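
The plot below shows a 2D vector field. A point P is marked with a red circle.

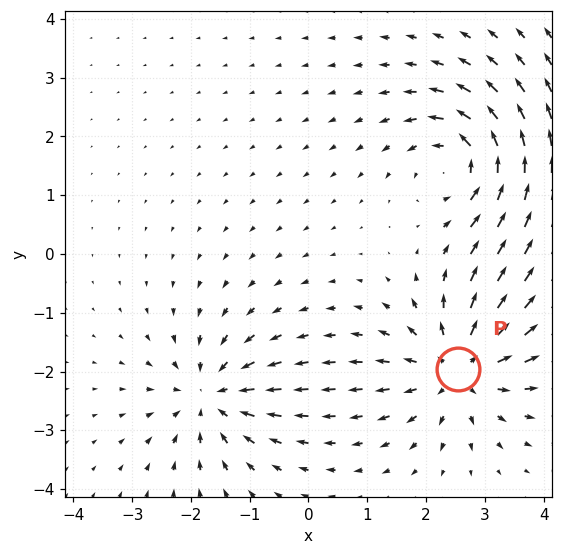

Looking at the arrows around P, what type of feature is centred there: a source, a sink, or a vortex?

At P (2.6, -1.9) the arrows spread outward. Divergence about +6, curl ≈0 — positive divergence with near-zero curl is a source.

source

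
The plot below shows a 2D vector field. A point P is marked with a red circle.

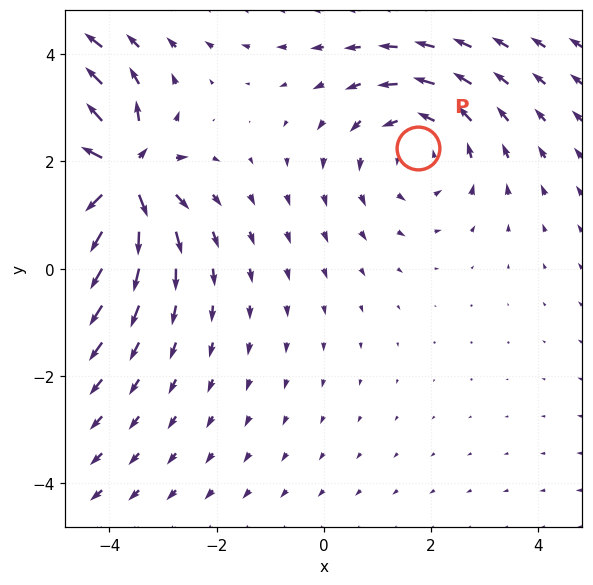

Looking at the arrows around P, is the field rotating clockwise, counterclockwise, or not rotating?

counterclockwise

Near P at (1.8, 2.3) the arrows circulate counterclockwise. The curl (z-component) there is about +2; positive curl means counterclockwise rotation.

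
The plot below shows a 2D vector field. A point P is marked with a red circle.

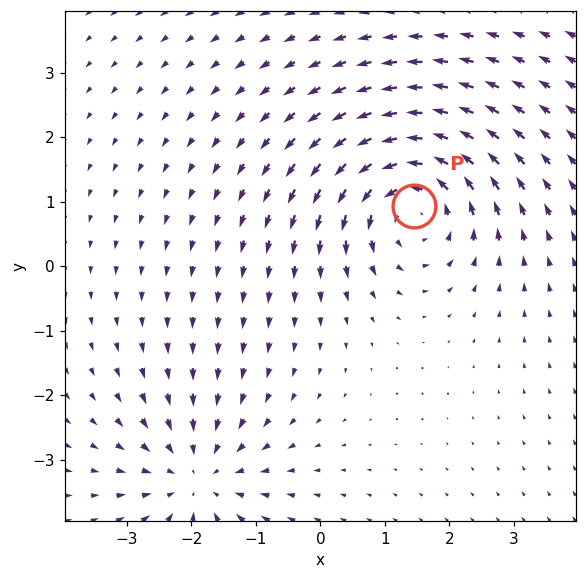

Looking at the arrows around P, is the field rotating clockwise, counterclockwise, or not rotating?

counterclockwise

Near P at (1.4, 0.9) the arrows circulate counterclockwise. The curl (z-component) there is about +5; positive curl means counterclockwise rotation.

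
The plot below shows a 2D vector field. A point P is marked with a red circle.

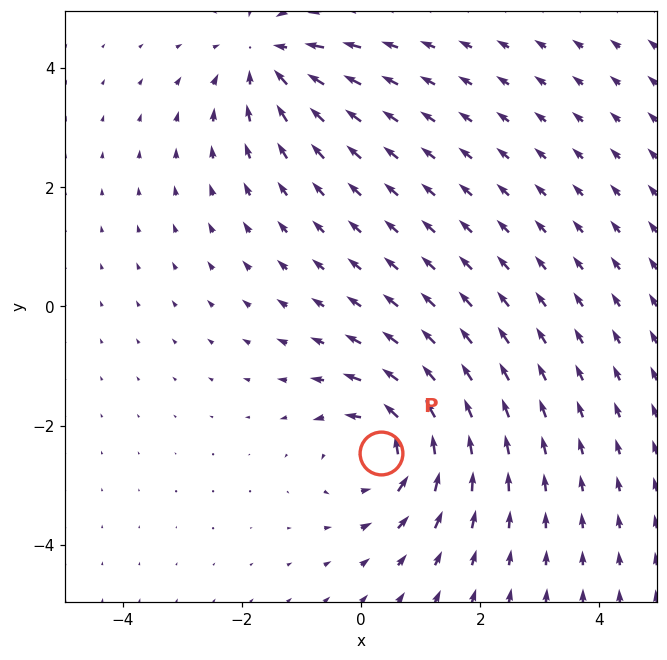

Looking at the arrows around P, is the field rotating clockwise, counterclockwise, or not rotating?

counterclockwise

Near P at (0.3, -2.5) the arrows circulate counterclockwise. The curl (z-component) there is about +5; positive curl means counterclockwise rotation.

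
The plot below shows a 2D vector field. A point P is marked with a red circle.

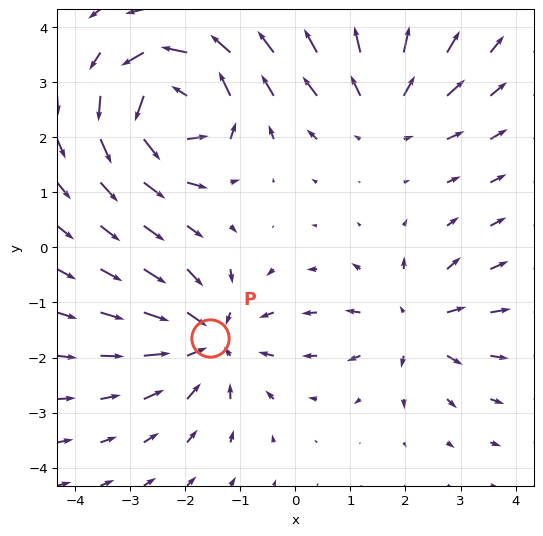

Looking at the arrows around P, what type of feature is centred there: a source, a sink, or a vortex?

sink

At P (-1.5, -1.7) the arrows converge inward. Divergence about -4, curl ≈0 — negative divergence with near-zero curl is a sink.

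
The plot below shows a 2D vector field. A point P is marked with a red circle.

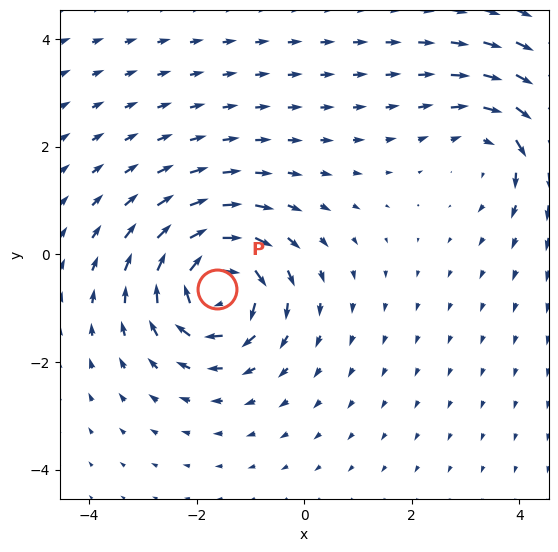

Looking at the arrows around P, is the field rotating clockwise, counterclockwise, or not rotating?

clockwise

Near P at (-1.6, -0.6) the arrows circulate clockwise. The curl (z-component) there is about -5; negative curl means clockwise rotation.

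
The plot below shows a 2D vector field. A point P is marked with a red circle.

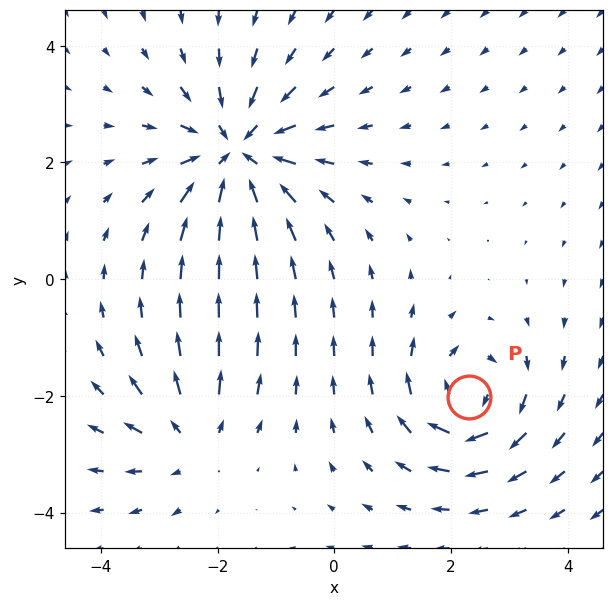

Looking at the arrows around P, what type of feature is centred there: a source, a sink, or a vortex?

At P (2.3, -2.0) the arrows circulate clockwise. Divergence ≈0, curl about -5 — near-zero divergence with nonzero curl is a vortex.

vortex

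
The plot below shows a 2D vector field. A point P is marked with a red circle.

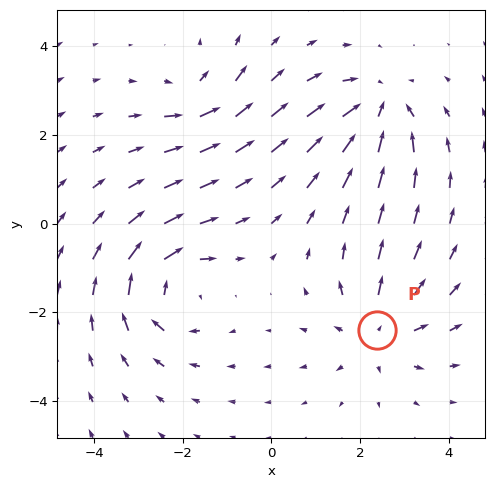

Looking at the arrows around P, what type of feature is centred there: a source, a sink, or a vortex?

source

At P (2.4, -2.4) the arrows spread outward. Divergence about +4, curl ≈0 — positive divergence with near-zero curl is a source.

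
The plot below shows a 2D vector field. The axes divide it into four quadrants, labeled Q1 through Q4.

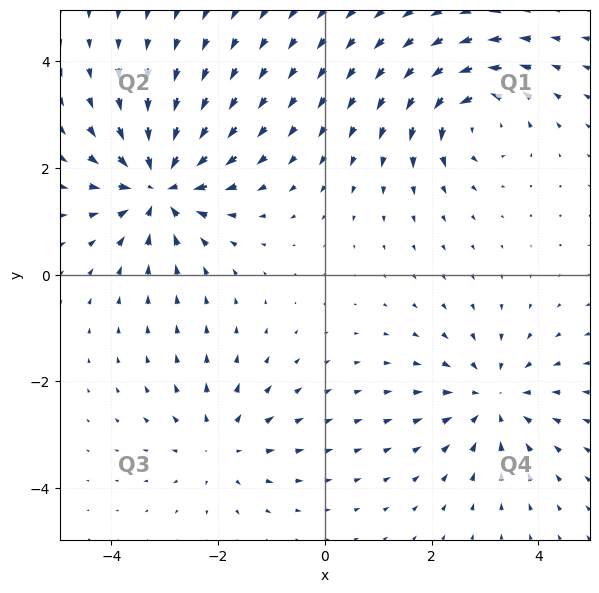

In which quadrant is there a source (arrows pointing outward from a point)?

Q3

The source sits at approximately (-1.9, -3.2), which lies in quadrant Q3. The divergence there is about +3, positive as expected for a source.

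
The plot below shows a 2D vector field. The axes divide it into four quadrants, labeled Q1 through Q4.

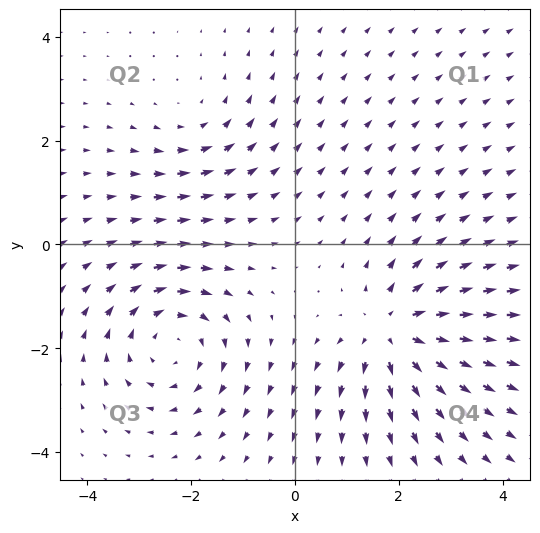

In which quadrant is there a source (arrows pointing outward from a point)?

Q4

The source sits at approximately (1.9, -1.7), which lies in quadrant Q4. The divergence there is about +5, positive as expected for a source.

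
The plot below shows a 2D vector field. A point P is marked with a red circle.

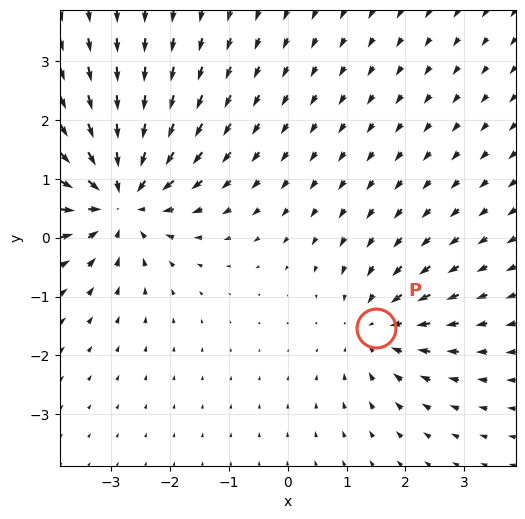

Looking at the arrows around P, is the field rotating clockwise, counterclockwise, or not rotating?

Near P at (1.5, -1.5) the arrows show no circulation. The curl there is ≈0.

not rotating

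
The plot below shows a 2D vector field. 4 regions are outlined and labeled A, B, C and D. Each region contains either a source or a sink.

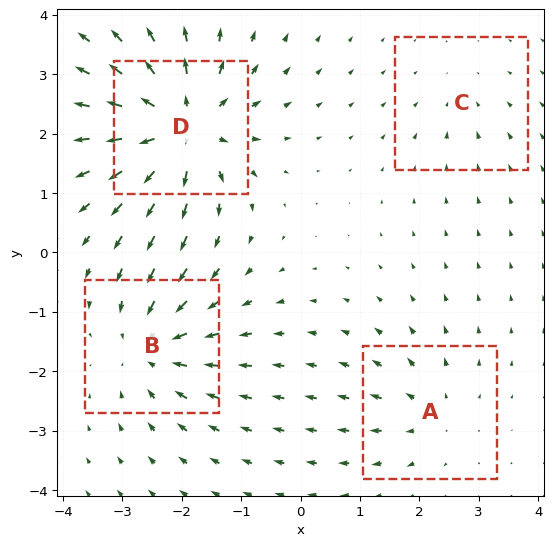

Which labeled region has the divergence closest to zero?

C

Divergence at each region's feature centre — A: about +3, B: about -5, C: about -2, D: about +8. Region C is closest to zero.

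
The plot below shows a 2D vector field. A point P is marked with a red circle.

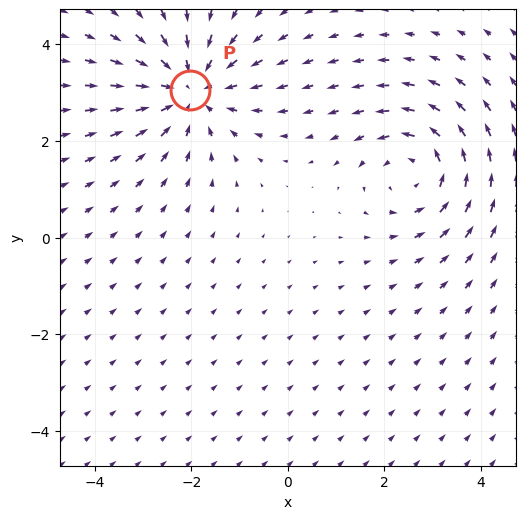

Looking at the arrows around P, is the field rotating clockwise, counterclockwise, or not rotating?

not rotating

Near P at (-2.0, 3.1) the arrows show no circulation. The curl there is ≈0.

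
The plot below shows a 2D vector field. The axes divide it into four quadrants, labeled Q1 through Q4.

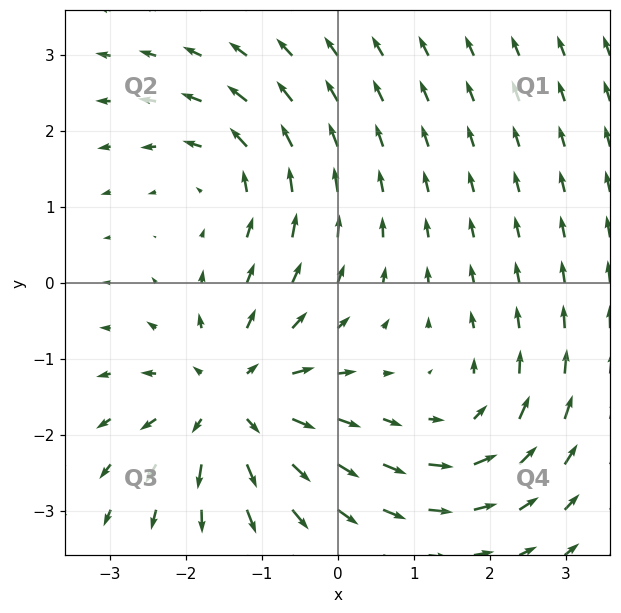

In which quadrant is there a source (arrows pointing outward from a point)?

The source sits at approximately (-1.4, -1.6), which lies in quadrant Q3. The divergence there is about +5, positive as expected for a source.

Q3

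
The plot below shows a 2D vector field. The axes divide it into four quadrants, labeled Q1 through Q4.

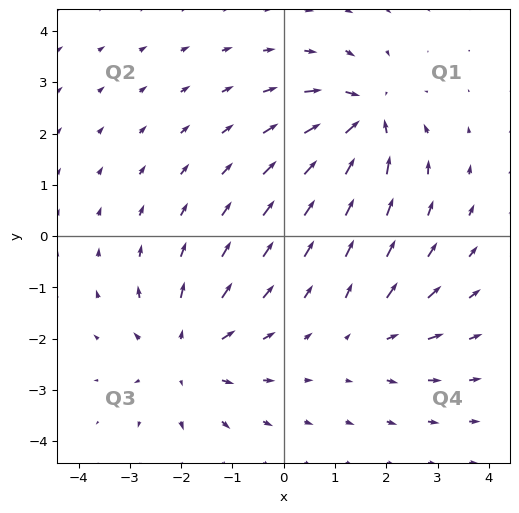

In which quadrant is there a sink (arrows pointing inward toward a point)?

Q1

The sink sits at approximately (1.6, 2.3), which lies in quadrant Q1. The divergence there is about -6, negative as expected for a sink.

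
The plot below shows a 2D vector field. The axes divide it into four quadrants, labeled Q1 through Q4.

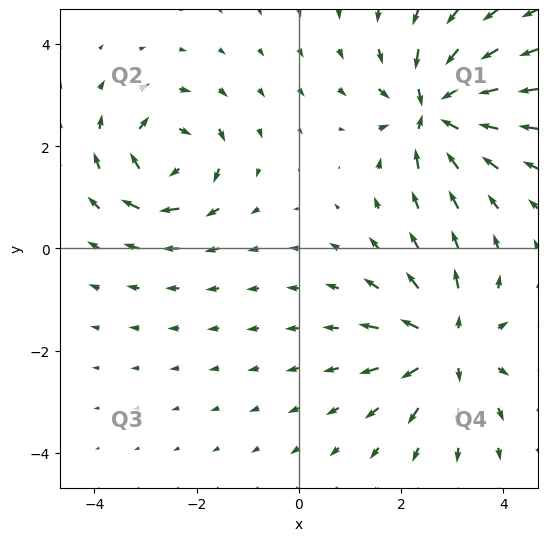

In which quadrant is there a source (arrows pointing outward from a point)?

The source sits at approximately (2.9, -1.9), which lies in quadrant Q4. The divergence there is about +4, positive as expected for a source.

Q4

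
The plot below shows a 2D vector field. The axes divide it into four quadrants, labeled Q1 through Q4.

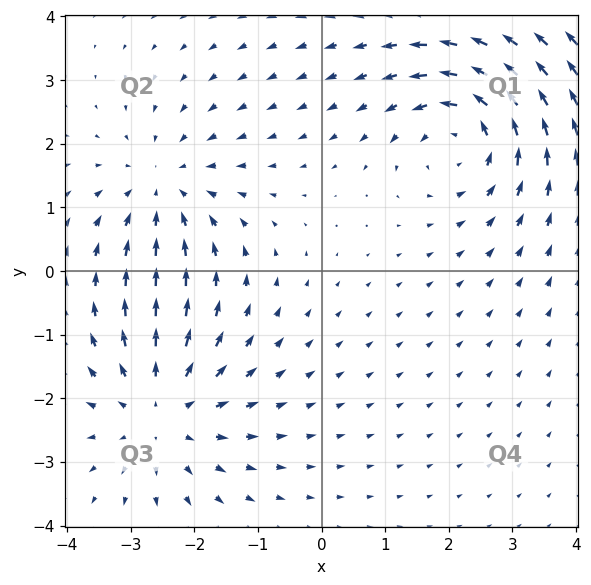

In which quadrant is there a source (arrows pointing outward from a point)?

Q3

The source sits at approximately (-2.5, -2.2), which lies in quadrant Q3. The divergence there is about +4, positive as expected for a source.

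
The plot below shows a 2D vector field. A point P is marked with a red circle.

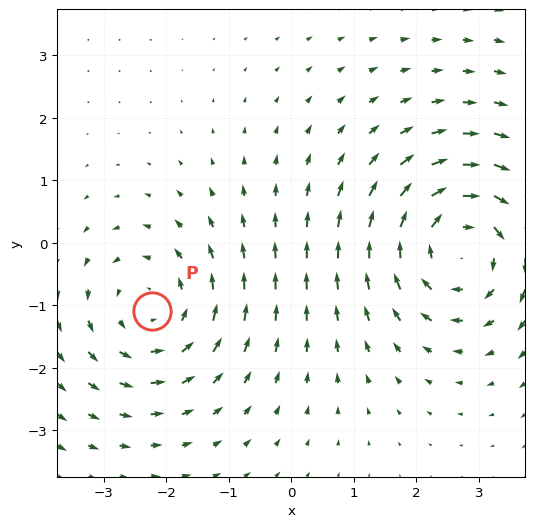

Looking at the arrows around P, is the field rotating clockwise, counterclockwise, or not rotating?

Near P at (-2.2, -1.1) the arrows circulate counterclockwise. The curl (z-component) there is about +2; positive curl means counterclockwise rotation.

counterclockwise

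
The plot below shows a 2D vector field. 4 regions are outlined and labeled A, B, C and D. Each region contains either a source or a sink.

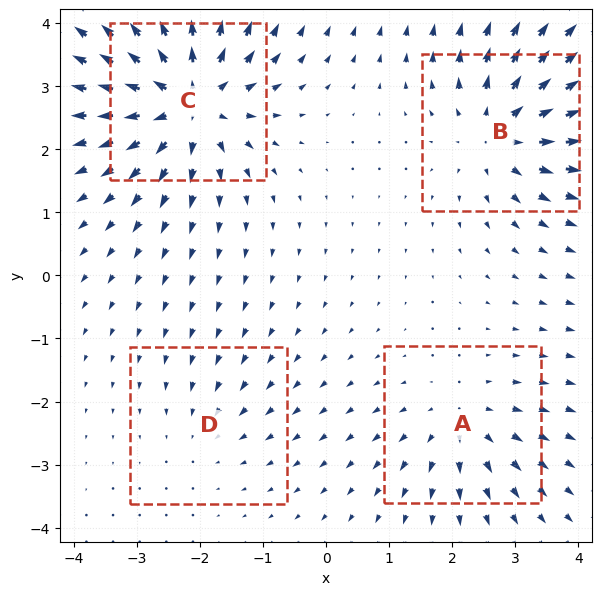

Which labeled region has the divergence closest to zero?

Divergence at each region's feature centre — A: about +4, B: about +6, C: about +8, D: about -2. Region D is closest to zero.

D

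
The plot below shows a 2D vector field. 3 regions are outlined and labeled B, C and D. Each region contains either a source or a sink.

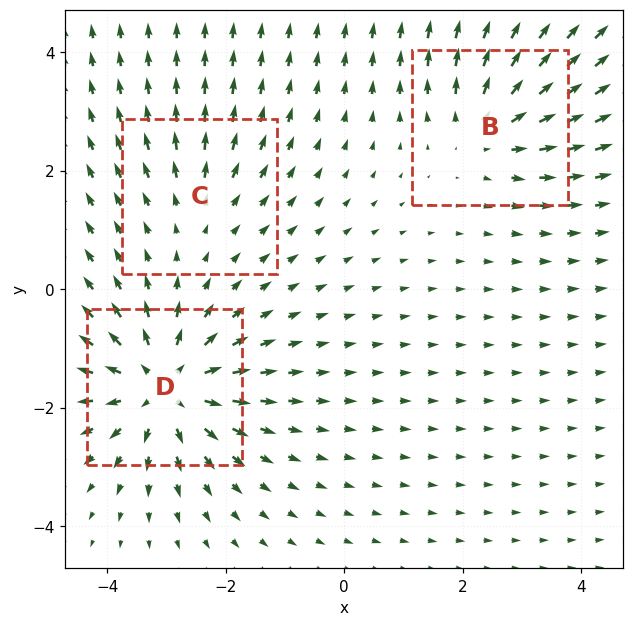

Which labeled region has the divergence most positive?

D

Divergence at each region's feature centre — B: about +4, C: about +2, D: about +6. Region D is most positive.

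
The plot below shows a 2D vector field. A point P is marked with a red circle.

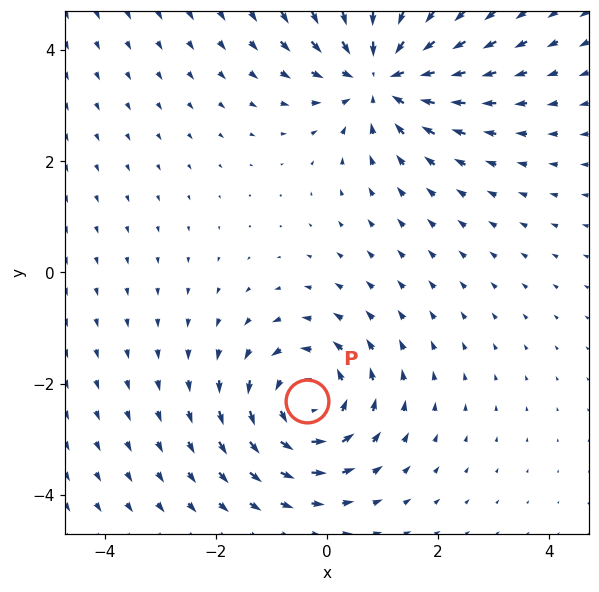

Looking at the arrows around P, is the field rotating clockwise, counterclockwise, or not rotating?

Near P at (-0.4, -2.3) the arrows circulate counterclockwise. The curl (z-component) there is about +4; positive curl means counterclockwise rotation.

counterclockwise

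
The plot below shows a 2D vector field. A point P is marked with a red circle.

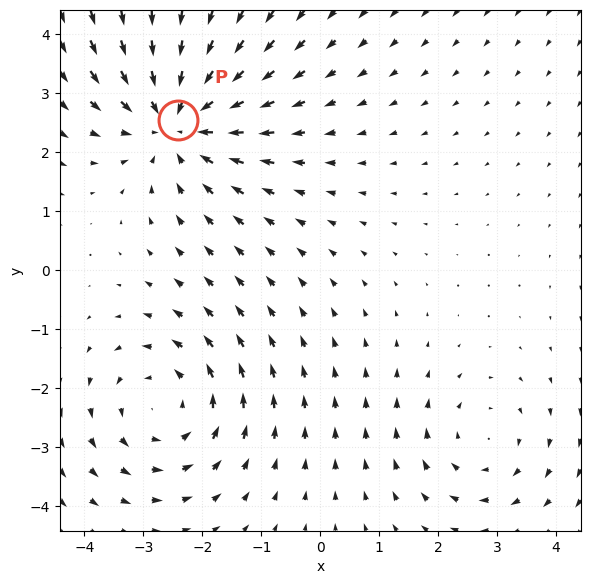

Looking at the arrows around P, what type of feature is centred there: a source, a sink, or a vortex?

At P (-2.4, 2.6) the arrows converge inward. Divergence about -4, curl ≈0 — negative divergence with near-zero curl is a sink.

sink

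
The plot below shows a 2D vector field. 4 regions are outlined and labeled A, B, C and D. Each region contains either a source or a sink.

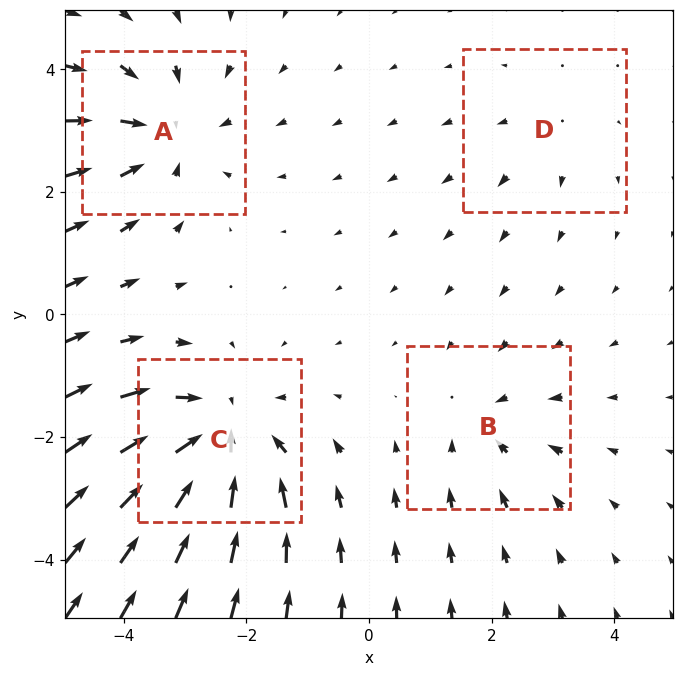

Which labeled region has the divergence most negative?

Divergence at each region's feature centre — A: about -5, B: about -3, C: about -6, D: about +2. Region C is most negative.

C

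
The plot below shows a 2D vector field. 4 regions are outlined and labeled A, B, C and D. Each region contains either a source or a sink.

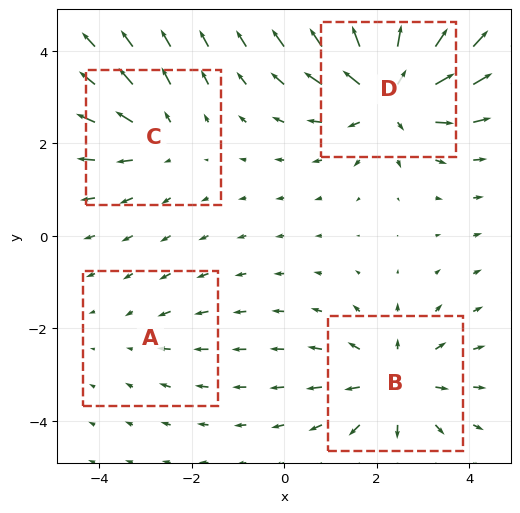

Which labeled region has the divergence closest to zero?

Divergence at each region's feature centre — A: about -2, B: about +4, C: about +3, D: about +7. Region A is closest to zero.

A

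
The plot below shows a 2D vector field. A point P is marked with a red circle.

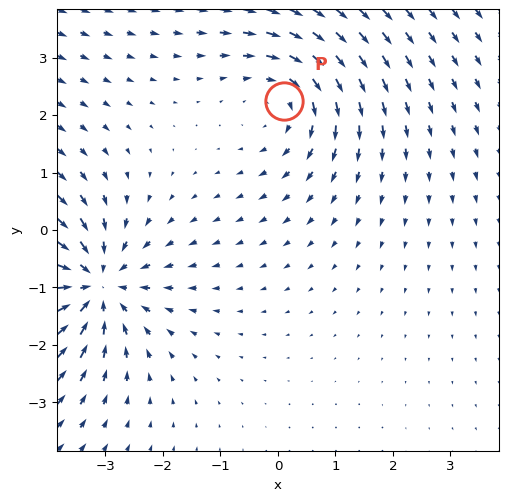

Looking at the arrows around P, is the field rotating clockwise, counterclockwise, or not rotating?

Near P at (0.1, 2.3) the arrows circulate clockwise. The curl (z-component) there is about -2; negative curl means clockwise rotation.

clockwise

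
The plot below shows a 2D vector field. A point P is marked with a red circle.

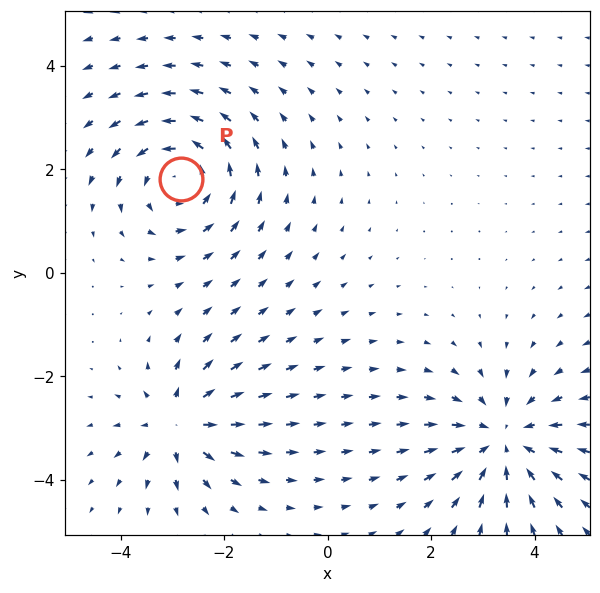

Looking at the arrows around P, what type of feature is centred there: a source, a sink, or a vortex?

vortex

At P (-2.8, 1.8) the arrows circulate counterclockwise. Divergence ≈0, curl about +5 — near-zero divergence with nonzero curl is a vortex.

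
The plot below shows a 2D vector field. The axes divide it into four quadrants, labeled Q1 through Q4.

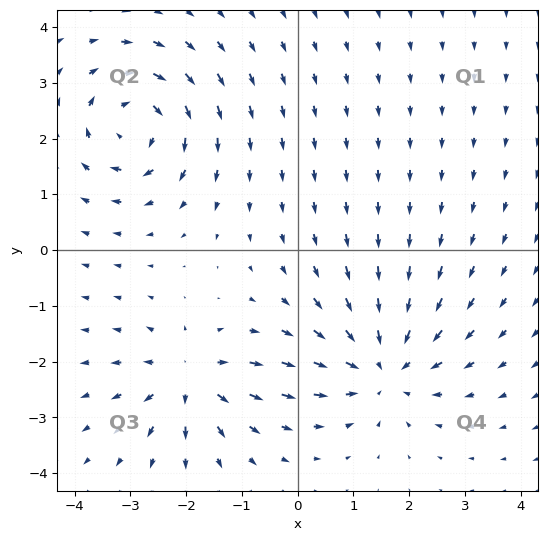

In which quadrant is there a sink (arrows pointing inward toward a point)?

The sink sits at approximately (1.5, -2.1), which lies in quadrant Q4. The divergence there is about -4, negative as expected for a sink.

Q4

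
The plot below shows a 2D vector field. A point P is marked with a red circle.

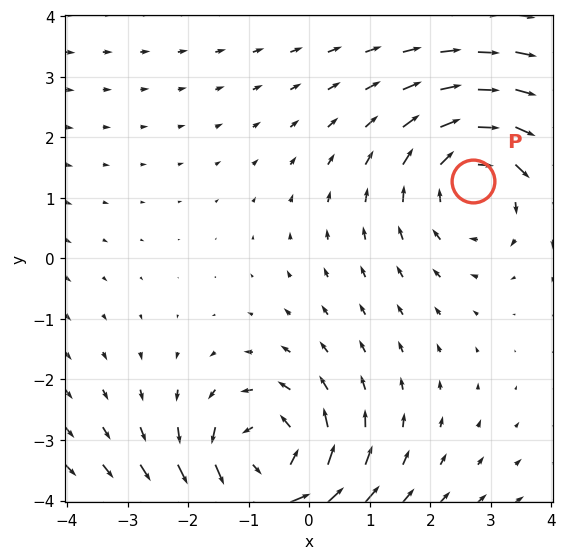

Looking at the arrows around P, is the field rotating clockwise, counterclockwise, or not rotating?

Near P at (2.7, 1.3) the arrows circulate clockwise. The curl (z-component) there is about -3; negative curl means clockwise rotation.

clockwise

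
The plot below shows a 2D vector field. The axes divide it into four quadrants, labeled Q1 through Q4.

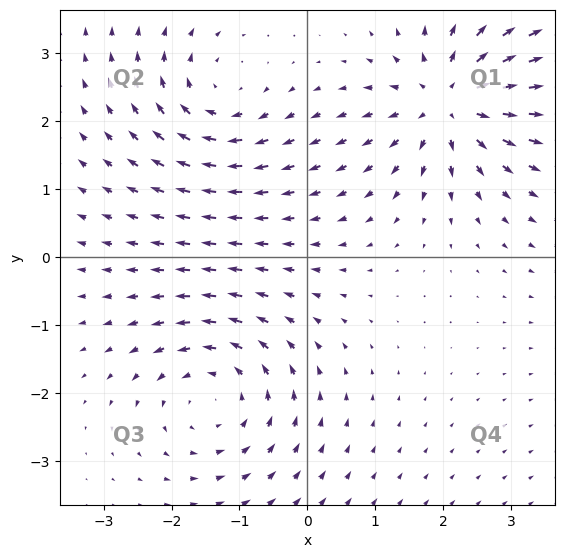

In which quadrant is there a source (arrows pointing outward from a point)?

The source sits at approximately (2.1, 2.3), which lies in quadrant Q1. The divergence there is about +5, positive as expected for a source.

Q1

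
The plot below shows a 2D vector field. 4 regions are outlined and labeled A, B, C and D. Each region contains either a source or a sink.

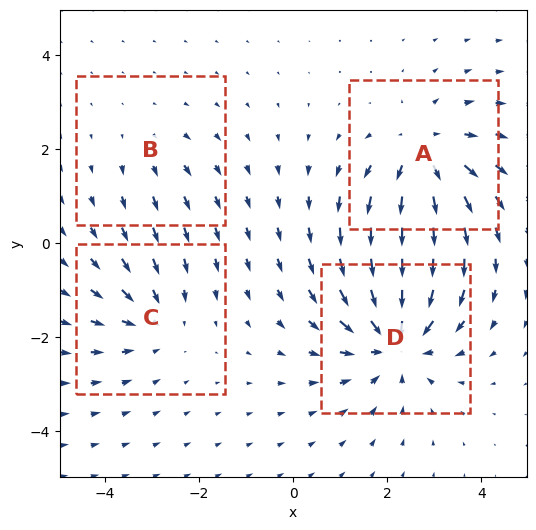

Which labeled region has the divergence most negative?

D

Divergence at each region's feature centre — A: about +5, B: about +2, C: about -3, D: about -6. Region D is most negative.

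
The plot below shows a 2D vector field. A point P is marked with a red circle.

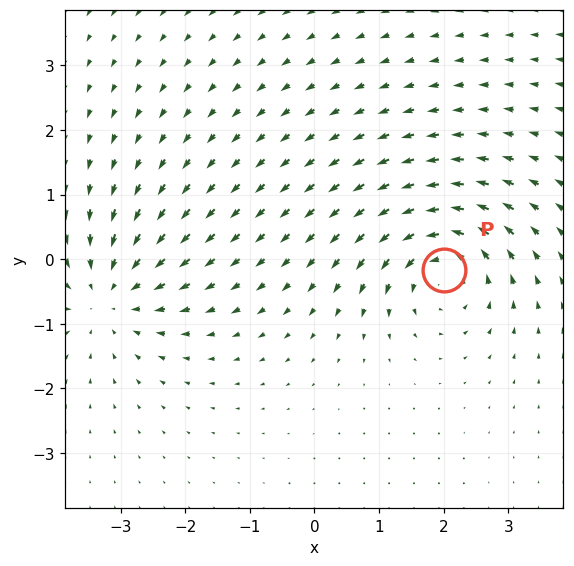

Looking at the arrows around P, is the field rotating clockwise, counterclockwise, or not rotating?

counterclockwise

Near P at (2.0, -0.2) the arrows circulate counterclockwise. The curl (z-component) there is about +4; positive curl means counterclockwise rotation.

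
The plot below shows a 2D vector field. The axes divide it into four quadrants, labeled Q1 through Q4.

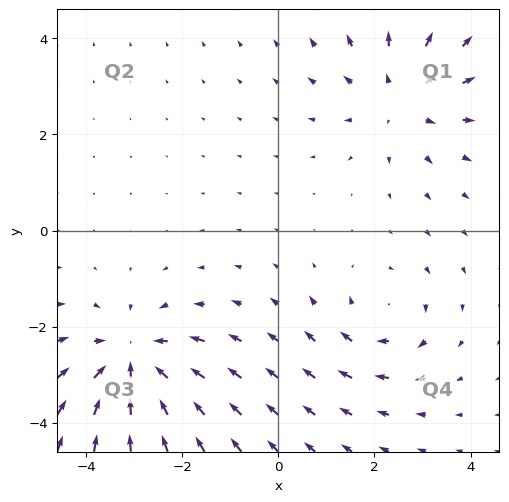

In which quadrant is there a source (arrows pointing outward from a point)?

The source sits at approximately (2.6, 2.8), which lies in quadrant Q1. The divergence there is about +3, positive as expected for a source.

Q1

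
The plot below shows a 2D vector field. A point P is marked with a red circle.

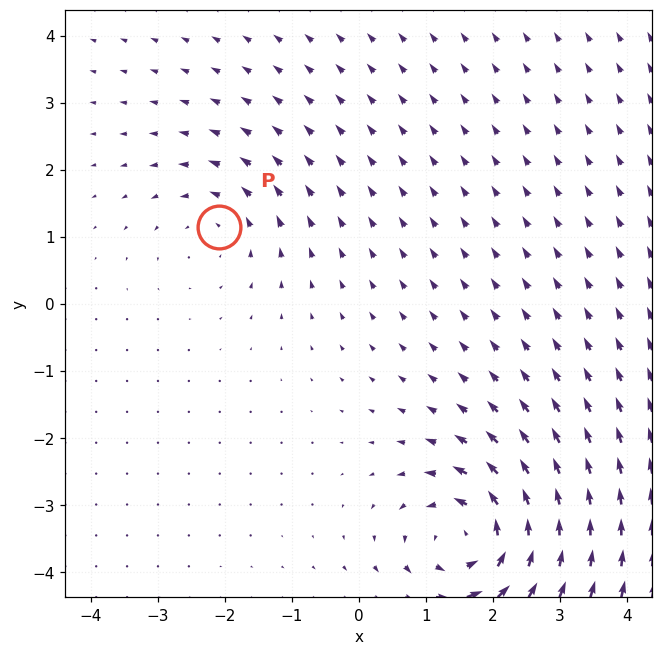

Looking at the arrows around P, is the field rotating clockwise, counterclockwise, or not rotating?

Near P at (-2.1, 1.1) the arrows circulate counterclockwise. The curl (z-component) there is about +3; positive curl means counterclockwise rotation.

counterclockwise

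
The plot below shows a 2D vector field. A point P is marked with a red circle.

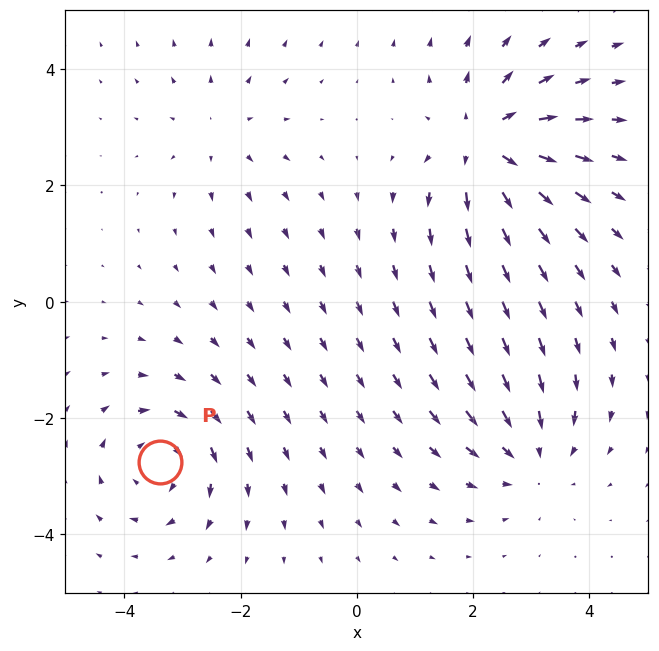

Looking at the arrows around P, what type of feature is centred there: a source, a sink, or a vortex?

vortex

At P (-3.4, -2.8) the arrows circulate clockwise. Divergence ≈0, curl about -4 — near-zero divergence with nonzero curl is a vortex.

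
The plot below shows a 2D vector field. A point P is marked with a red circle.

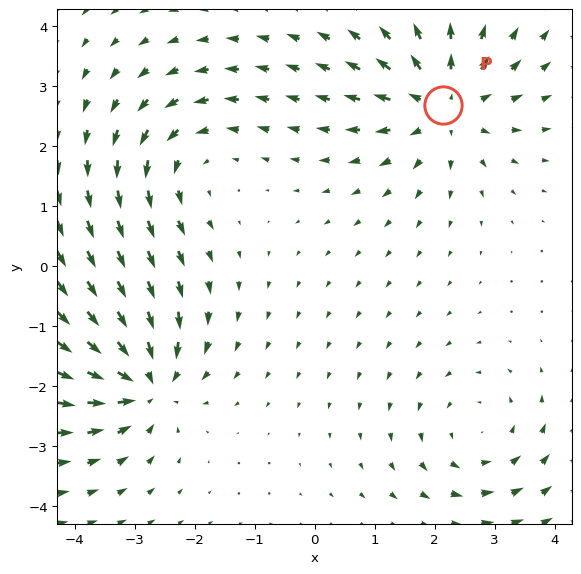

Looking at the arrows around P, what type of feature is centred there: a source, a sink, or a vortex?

At P (2.1, 2.7) the arrows spread outward. Divergence about +5, curl ≈0 — positive divergence with near-zero curl is a source.

source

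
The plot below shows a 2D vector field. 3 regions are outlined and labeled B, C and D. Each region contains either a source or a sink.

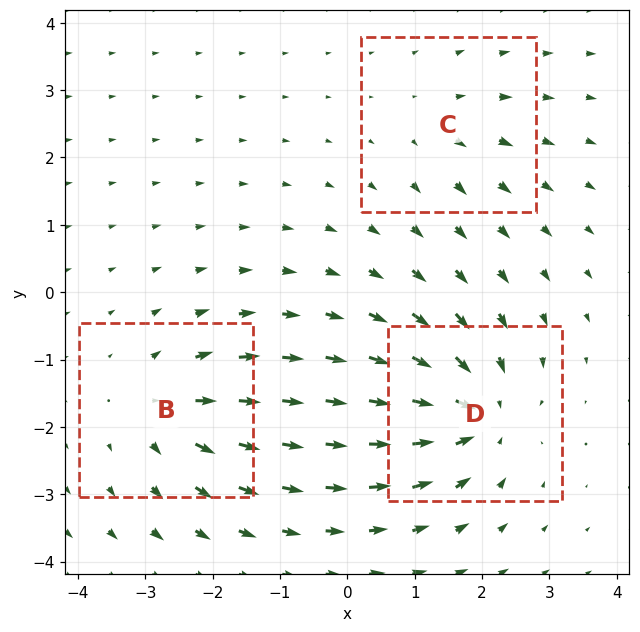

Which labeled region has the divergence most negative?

D

Divergence at each region's feature centre — B: about +4, C: about +2, D: about -5. Region D is most negative.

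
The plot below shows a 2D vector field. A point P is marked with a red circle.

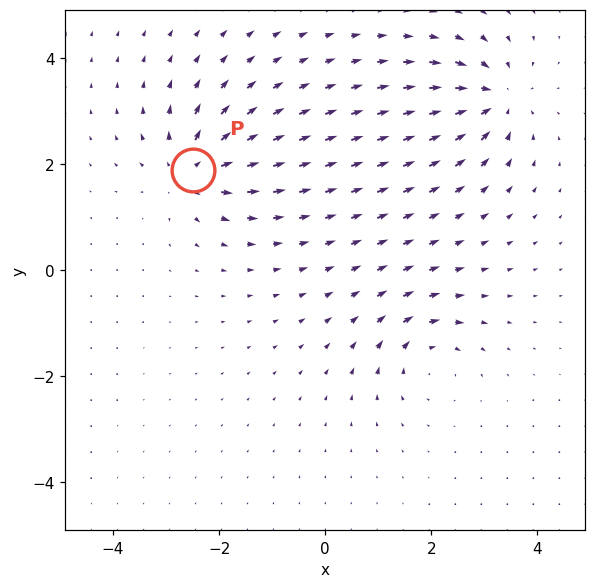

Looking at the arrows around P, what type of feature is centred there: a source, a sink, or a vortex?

source

At P (-2.5, 1.9) the arrows spread outward. Divergence about +6, curl ≈0 — positive divergence with near-zero curl is a source.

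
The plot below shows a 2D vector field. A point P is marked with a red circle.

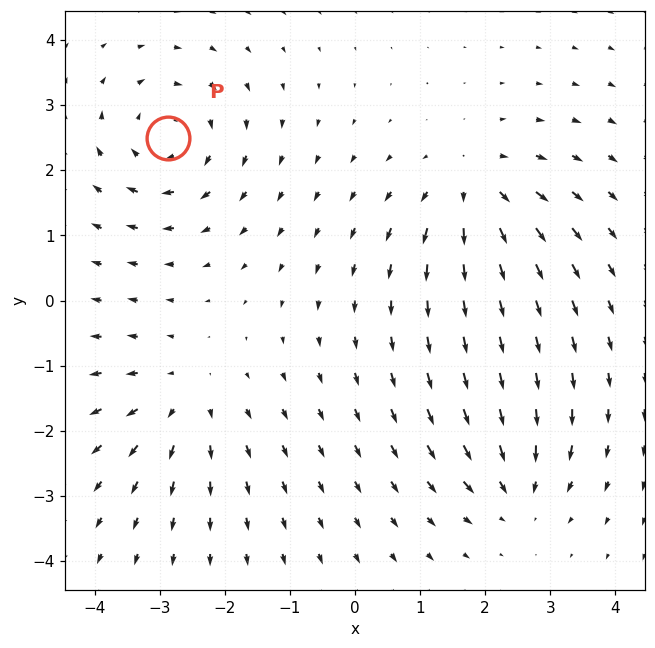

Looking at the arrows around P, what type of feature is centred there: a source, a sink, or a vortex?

At P (-2.9, 2.5) the arrows circulate clockwise. Divergence ≈0, curl about -5 — near-zero divergence with nonzero curl is a vortex.

vortex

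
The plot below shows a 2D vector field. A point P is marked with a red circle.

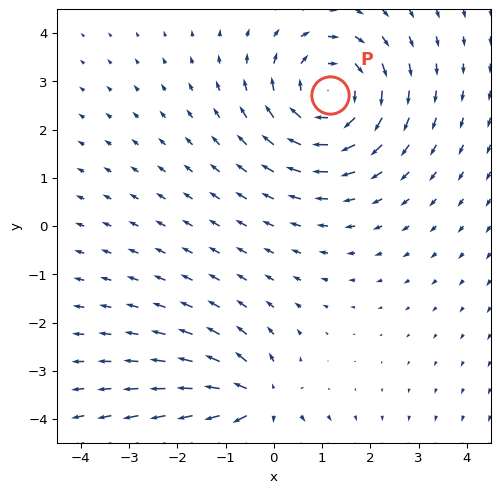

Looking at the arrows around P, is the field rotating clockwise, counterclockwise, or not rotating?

clockwise

Near P at (1.2, 2.7) the arrows circulate clockwise. The curl (z-component) there is about -4; negative curl means clockwise rotation.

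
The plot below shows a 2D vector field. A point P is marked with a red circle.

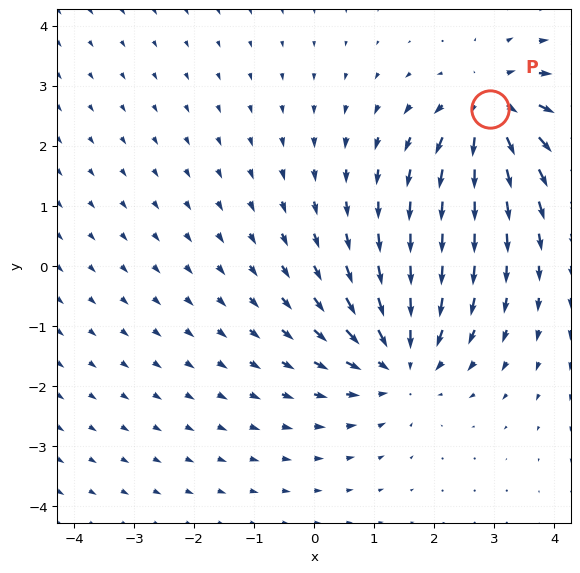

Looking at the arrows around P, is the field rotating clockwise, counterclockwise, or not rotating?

Near P at (2.9, 2.6) the arrows show no circulation. The curl there is ≈0.

not rotating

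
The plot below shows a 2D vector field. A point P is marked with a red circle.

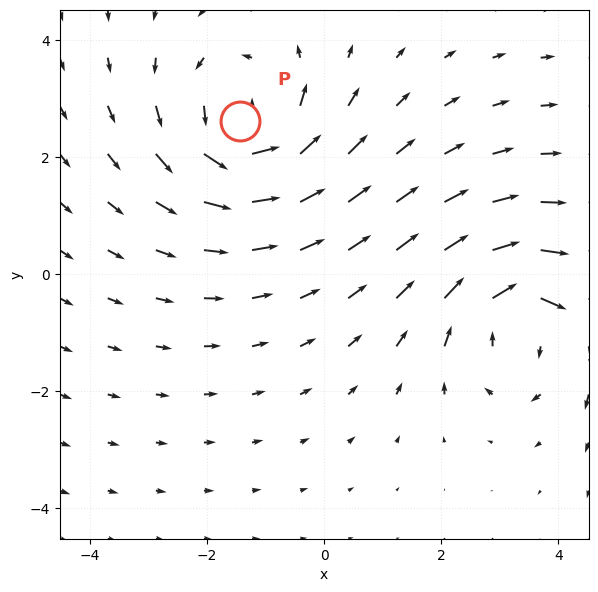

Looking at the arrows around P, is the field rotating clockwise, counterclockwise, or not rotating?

counterclockwise

Near P at (-1.4, 2.6) the arrows circulate counterclockwise. The curl (z-component) there is about +4; positive curl means counterclockwise rotation.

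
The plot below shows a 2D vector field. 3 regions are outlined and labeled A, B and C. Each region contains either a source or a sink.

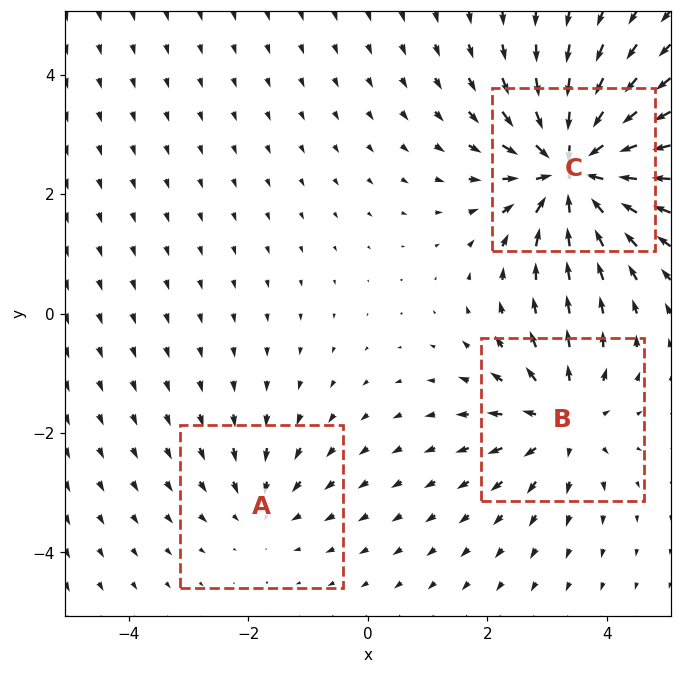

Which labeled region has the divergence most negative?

C

Divergence at each region's feature centre — A: about -2, B: about +4, C: about -6. Region C is most negative.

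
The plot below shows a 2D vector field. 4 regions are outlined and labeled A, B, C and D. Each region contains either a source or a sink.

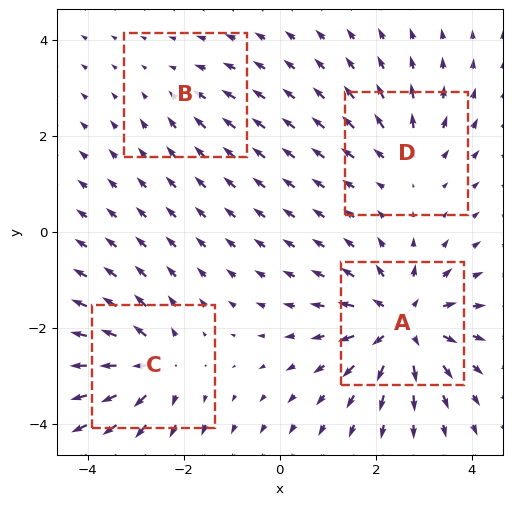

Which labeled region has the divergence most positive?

A

Divergence at each region's feature centre — A: about +8, B: about -2, C: about +6, D: about +4. Region A is most positive.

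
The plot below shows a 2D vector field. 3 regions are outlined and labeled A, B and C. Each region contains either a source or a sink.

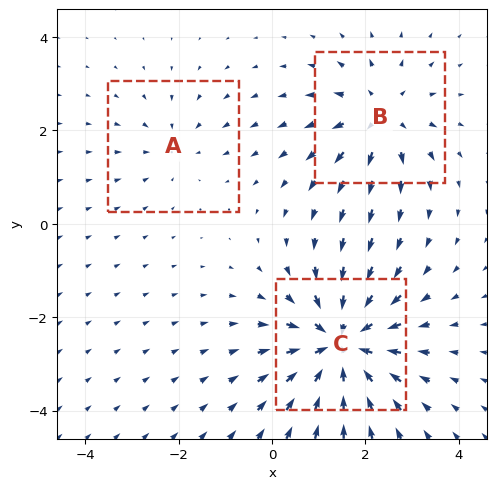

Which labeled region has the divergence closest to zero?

Divergence at each region's feature centre — A: about -2, B: about +3, C: about -5. Region A is closest to zero.

A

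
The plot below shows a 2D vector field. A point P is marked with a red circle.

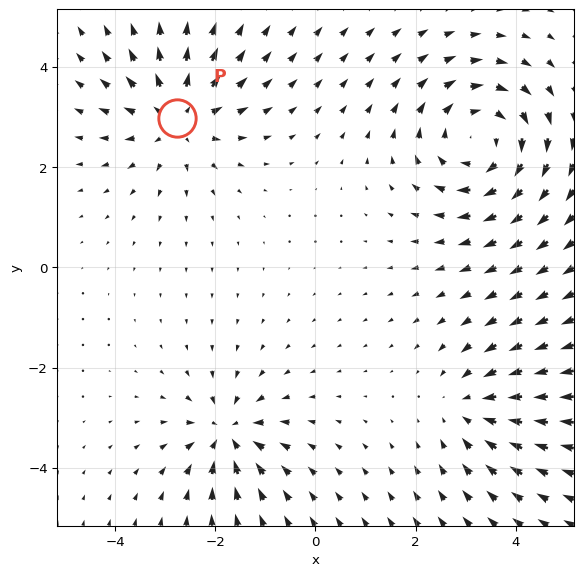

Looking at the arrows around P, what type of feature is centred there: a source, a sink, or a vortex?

At P (-2.8, 3.0) the arrows spread outward. Divergence about +4, curl ≈0 — positive divergence with near-zero curl is a source.

source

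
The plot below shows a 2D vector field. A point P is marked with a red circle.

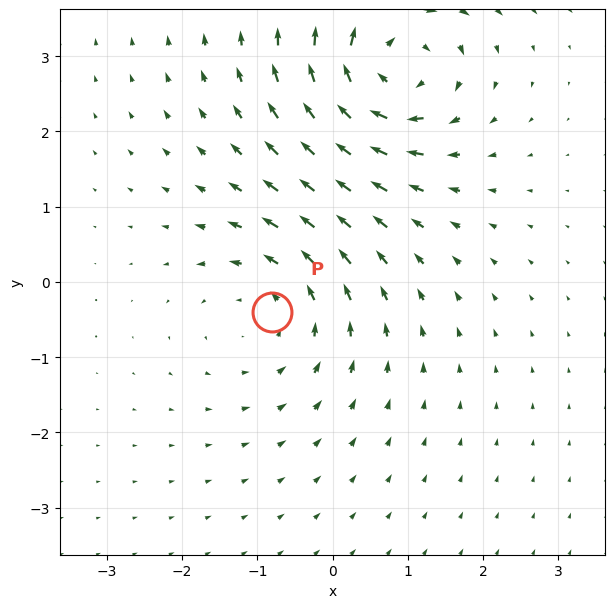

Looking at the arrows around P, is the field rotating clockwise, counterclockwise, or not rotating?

counterclockwise

Near P at (-0.8, -0.4) the arrows circulate counterclockwise. The curl (z-component) there is about +2; positive curl means counterclockwise rotation.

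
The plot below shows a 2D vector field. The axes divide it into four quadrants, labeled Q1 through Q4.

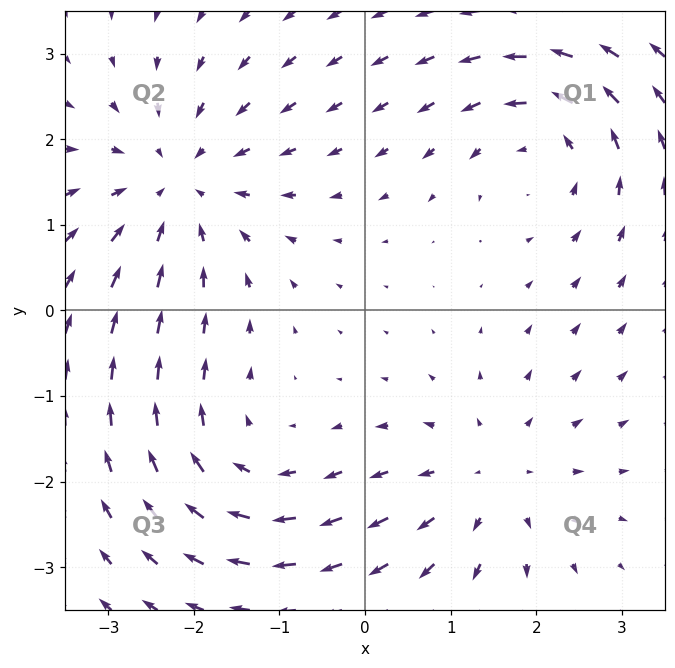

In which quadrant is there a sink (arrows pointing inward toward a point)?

Q2

The sink sits at approximately (-2.2, 1.5), which lies in quadrant Q2. The divergence there is about -4, negative as expected for a sink.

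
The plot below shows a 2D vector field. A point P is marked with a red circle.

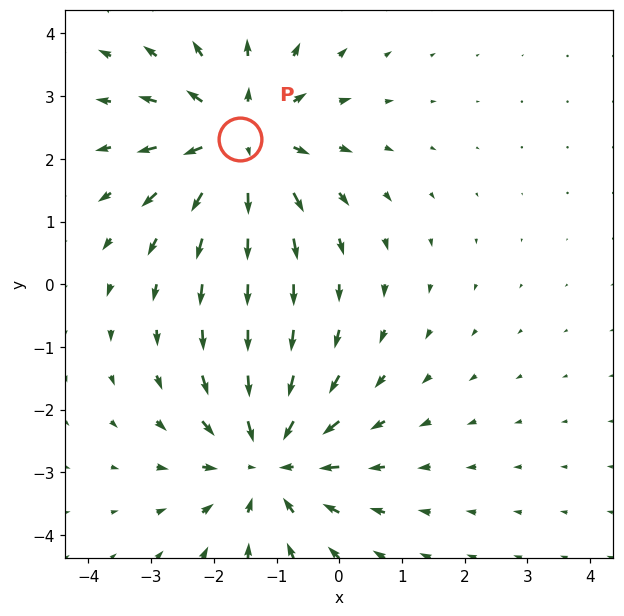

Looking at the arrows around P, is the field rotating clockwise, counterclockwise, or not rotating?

Near P at (-1.6, 2.3) the arrows show no circulation. The curl there is ≈0.

not rotating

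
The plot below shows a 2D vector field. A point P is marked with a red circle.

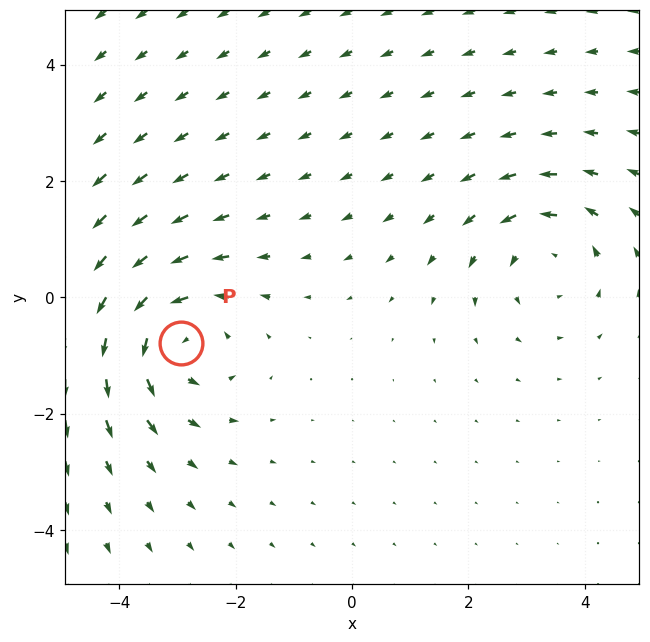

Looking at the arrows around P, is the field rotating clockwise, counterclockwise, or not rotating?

counterclockwise

Near P at (-2.9, -0.8) the arrows circulate counterclockwise. The curl (z-component) there is about +4; positive curl means counterclockwise rotation.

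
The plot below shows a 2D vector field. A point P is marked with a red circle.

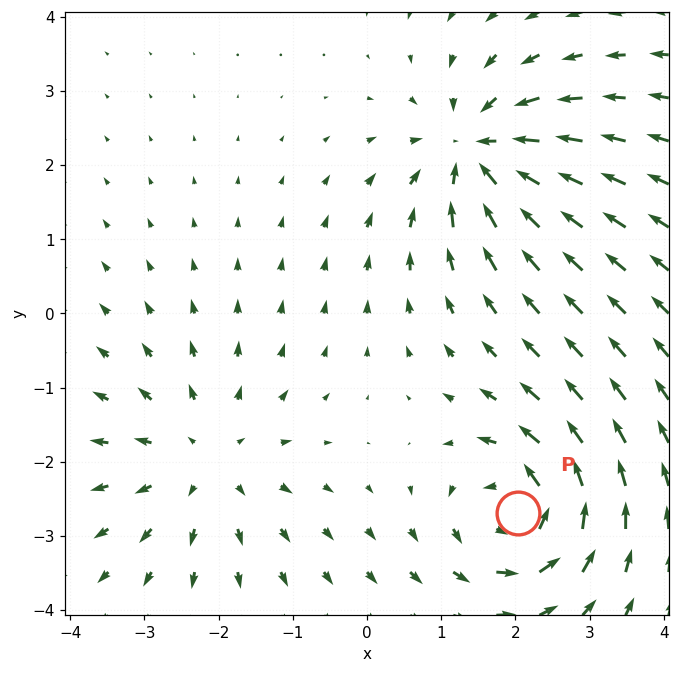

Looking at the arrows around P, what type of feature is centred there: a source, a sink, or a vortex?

At P (2.0, -2.7) the arrows circulate counterclockwise. Divergence ≈0, curl about +5 — near-zero divergence with nonzero curl is a vortex.

vortex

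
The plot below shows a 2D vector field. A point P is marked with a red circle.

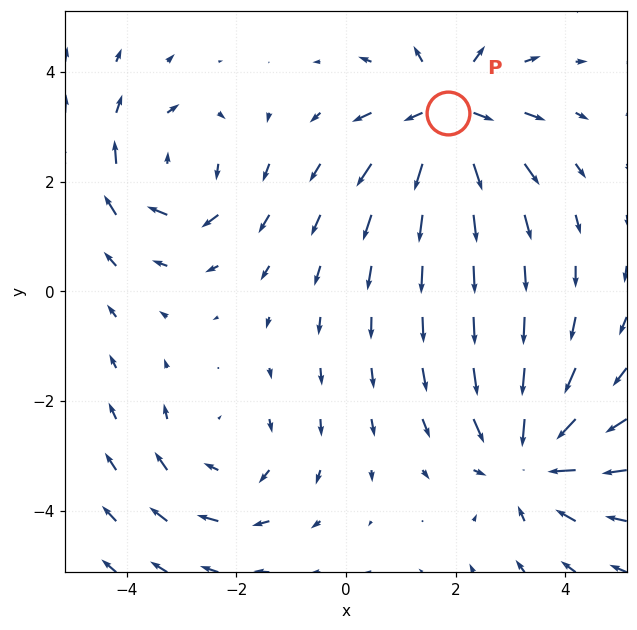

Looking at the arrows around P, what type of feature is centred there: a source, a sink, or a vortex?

source

At P (1.9, 3.2) the arrows spread outward. Divergence about +5, curl ≈0 — positive divergence with near-zero curl is a source.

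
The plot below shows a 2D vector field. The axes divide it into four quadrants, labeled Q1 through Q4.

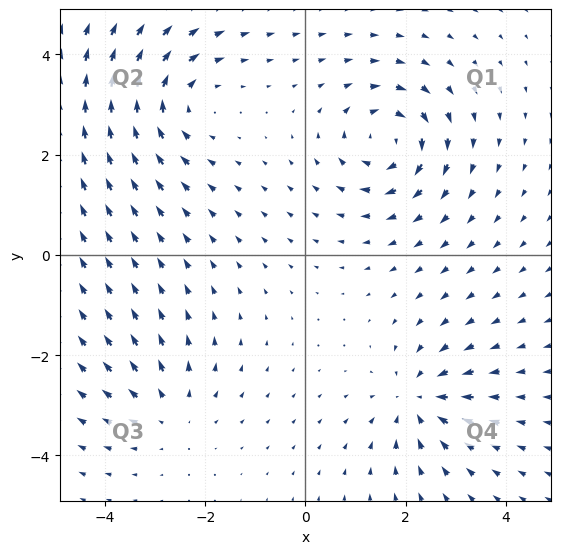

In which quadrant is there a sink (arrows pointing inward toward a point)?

Q4

The sink sits at approximately (2.3, -2.9), which lies in quadrant Q4. The divergence there is about -5, negative as expected for a sink.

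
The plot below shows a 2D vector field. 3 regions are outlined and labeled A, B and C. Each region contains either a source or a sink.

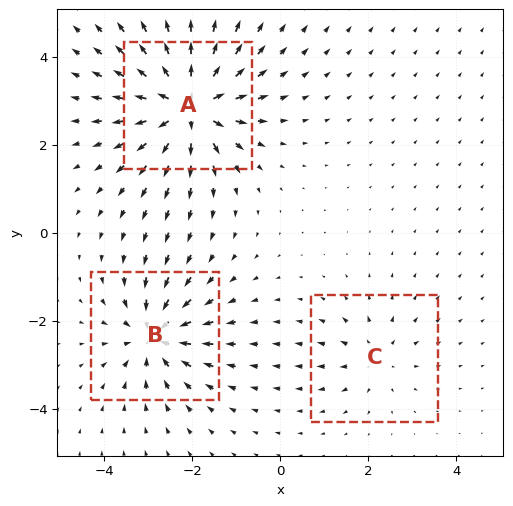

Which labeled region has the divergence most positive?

A

Divergence at each region's feature centre — A: about +6, B: about -4, C: about +2. Region A is most positive.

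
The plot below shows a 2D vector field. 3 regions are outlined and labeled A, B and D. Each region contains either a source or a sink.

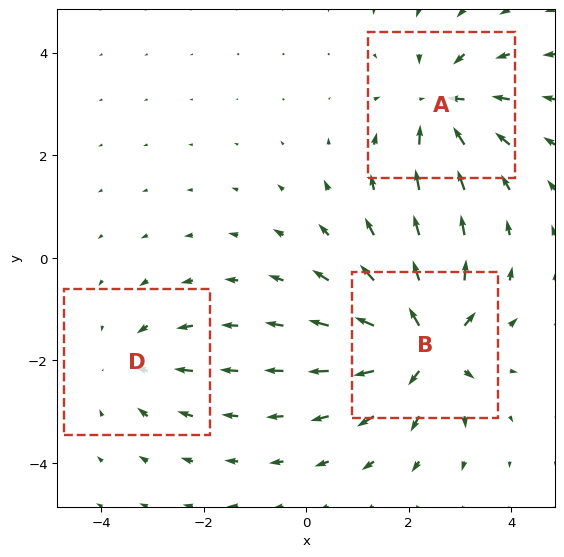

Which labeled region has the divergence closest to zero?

D

Divergence at each region's feature centre — A: about -4, B: about +6, D: about -3. Region D is closest to zero.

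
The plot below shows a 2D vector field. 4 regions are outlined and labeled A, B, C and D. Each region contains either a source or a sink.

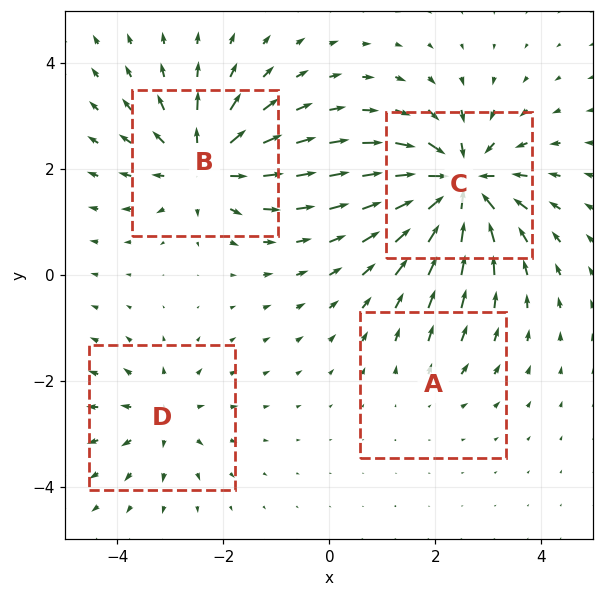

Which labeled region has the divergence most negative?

Divergence at each region's feature centre — A: about +2, B: about +6, C: about -8, D: about +4. Region C is most negative.

C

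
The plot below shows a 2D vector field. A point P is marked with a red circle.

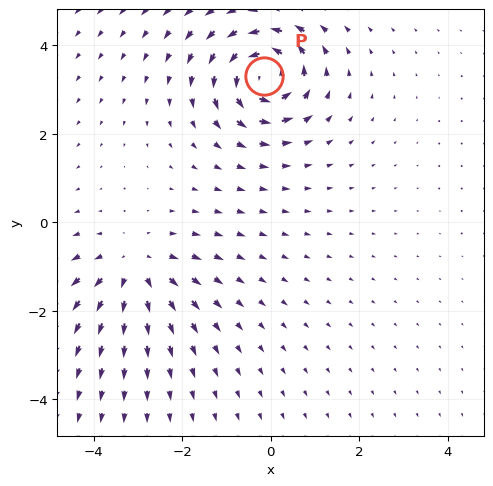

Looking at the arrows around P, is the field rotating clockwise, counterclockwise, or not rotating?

counterclockwise

Near P at (-0.1, 3.3) the arrows circulate counterclockwise. The curl (z-component) there is about +5; positive curl means counterclockwise rotation.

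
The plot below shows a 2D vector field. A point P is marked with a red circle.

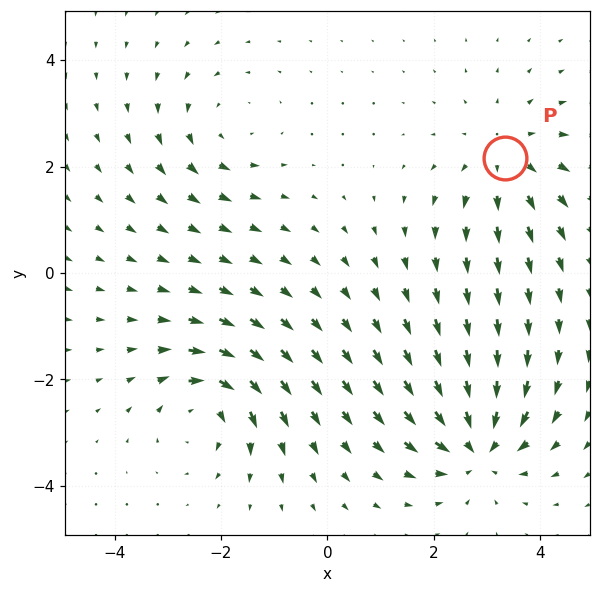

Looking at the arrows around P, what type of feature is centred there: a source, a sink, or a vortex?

source

At P (3.3, 2.2) the arrows spread outward. Divergence about +3, curl ≈0 — positive divergence with near-zero curl is a source.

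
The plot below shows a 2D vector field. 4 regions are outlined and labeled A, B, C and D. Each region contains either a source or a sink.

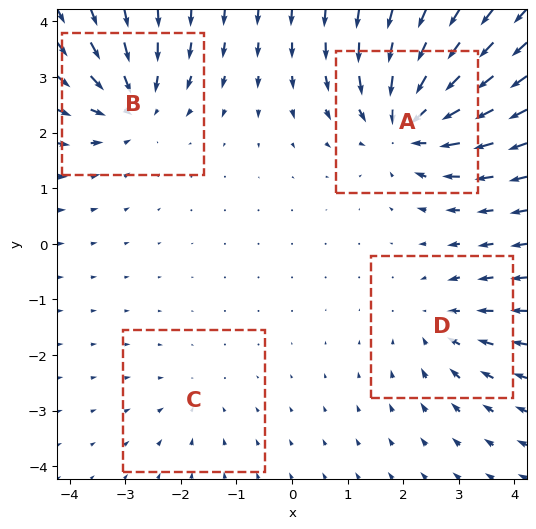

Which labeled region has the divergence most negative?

Divergence at each region's feature centre — A: about -7, B: about -5, C: about -2, D: about -4. Region A is most negative.

A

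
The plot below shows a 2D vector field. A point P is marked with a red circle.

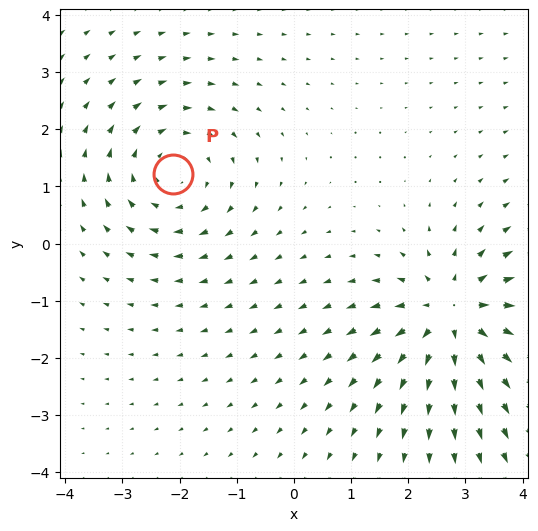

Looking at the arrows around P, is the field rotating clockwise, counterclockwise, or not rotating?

Near P at (-2.1, 1.2) the arrows circulate clockwise. The curl (z-component) there is about -3; negative curl means clockwise rotation.

clockwise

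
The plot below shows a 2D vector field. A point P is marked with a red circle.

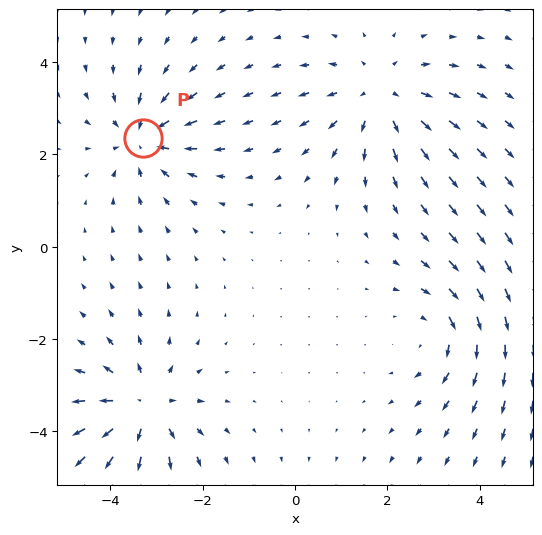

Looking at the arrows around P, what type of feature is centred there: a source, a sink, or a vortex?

sink

At P (-3.3, 2.4) the arrows converge inward. Divergence about -3, curl ≈0 — negative divergence with near-zero curl is a sink.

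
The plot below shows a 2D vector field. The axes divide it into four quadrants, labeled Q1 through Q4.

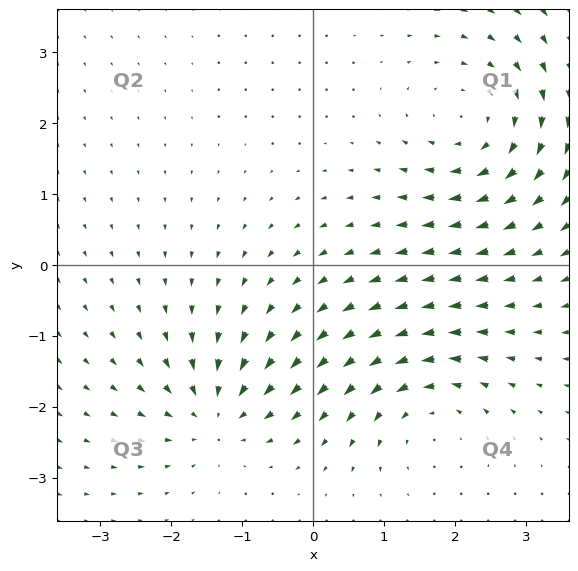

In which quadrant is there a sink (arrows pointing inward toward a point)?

Q3

The sink sits at approximately (-1.4, -2.1), which lies in quadrant Q3. The divergence there is about -5, negative as expected for a sink.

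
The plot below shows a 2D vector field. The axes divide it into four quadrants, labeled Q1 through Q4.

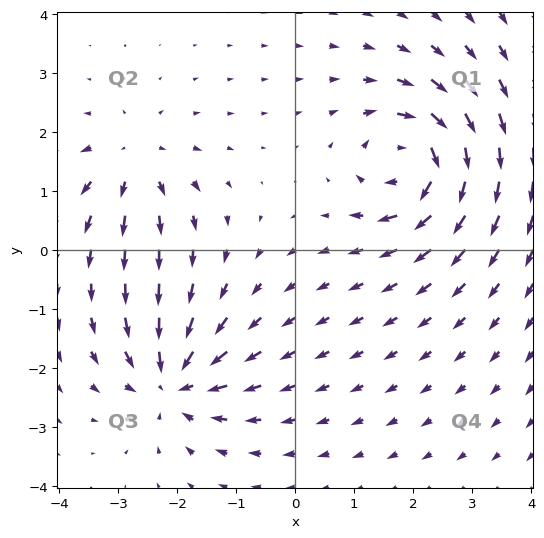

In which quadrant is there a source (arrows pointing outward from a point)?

The source sits at approximately (-2.7, 1.5), which lies in quadrant Q2. The divergence there is about +3, positive as expected for a source.

Q2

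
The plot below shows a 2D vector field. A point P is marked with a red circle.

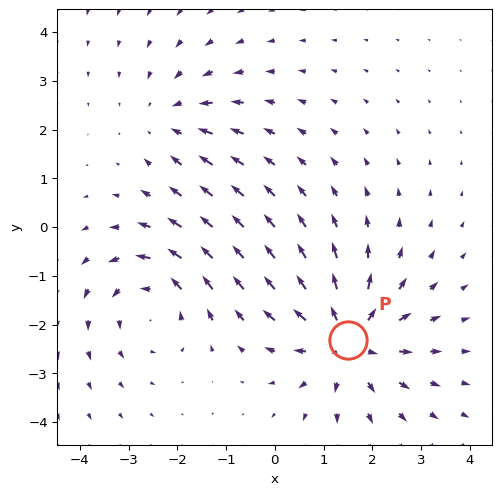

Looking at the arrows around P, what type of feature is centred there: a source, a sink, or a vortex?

At P (1.5, -2.3) the arrows spread outward. Divergence about +5, curl ≈0 — positive divergence with near-zero curl is a source.

source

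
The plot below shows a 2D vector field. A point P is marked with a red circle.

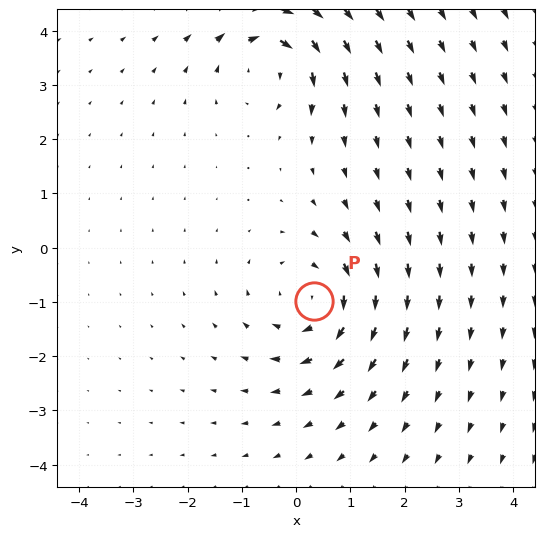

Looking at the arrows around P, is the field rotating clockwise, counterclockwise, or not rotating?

clockwise

Near P at (0.3, -1.0) the arrows circulate clockwise. The curl (z-component) there is about -4; negative curl means clockwise rotation.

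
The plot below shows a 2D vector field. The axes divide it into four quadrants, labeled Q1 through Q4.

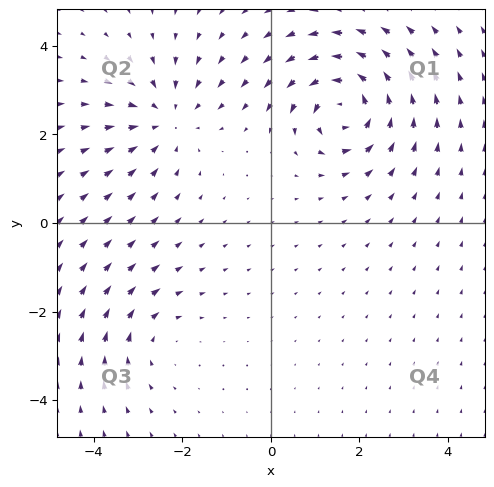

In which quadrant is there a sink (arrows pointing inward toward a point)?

The sink sits at approximately (-2.4, 2.4), which lies in quadrant Q2. The divergence there is about -4, negative as expected for a sink.

Q2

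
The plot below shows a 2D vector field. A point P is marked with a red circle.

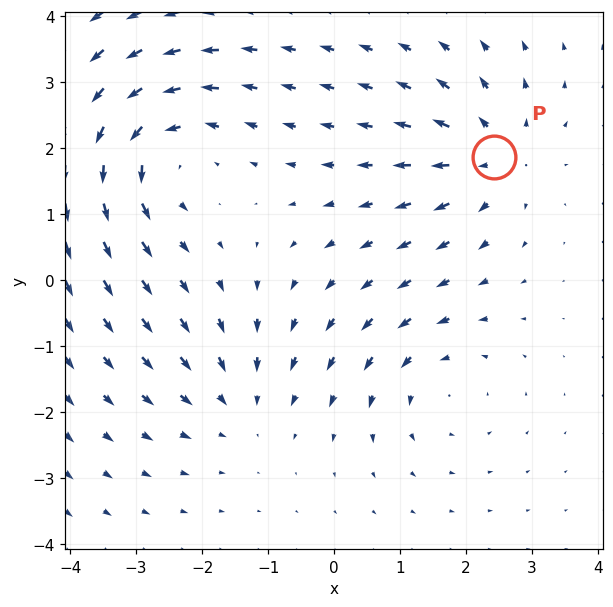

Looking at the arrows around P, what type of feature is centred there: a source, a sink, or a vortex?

source

At P (2.4, 1.9) the arrows spread outward. Divergence about +4, curl ≈0 — positive divergence with near-zero curl is a source.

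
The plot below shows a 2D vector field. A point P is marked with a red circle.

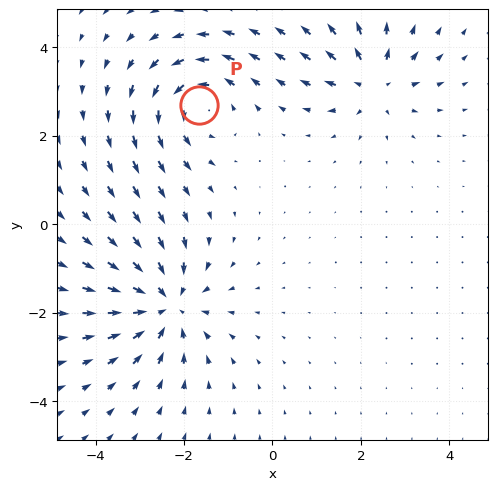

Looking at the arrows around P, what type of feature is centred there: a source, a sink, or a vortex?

vortex

At P (-1.7, 2.7) the arrows circulate counterclockwise. Divergence ≈0, curl about +4 — near-zero divergence with nonzero curl is a vortex.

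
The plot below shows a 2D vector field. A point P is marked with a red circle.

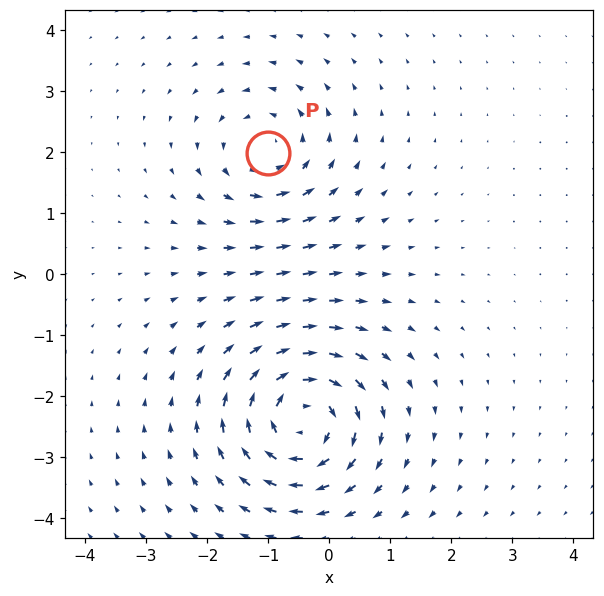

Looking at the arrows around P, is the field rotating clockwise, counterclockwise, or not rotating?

counterclockwise

Near P at (-1.0, 2.0) the arrows circulate counterclockwise. The curl (z-component) there is about +4; positive curl means counterclockwise rotation.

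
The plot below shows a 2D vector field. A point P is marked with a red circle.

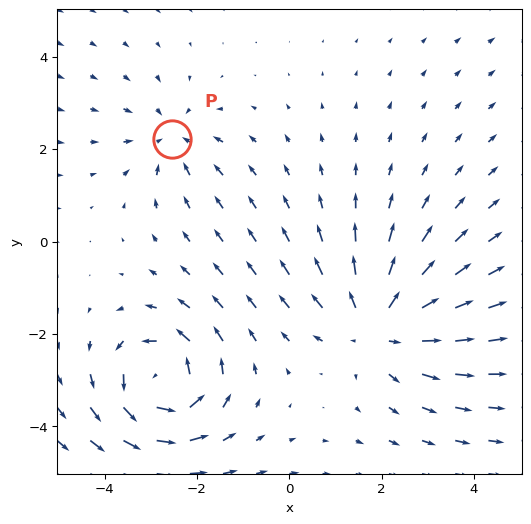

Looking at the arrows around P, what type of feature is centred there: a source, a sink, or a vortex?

At P (-2.5, 2.2) the arrows converge inward. Divergence about -3, curl ≈0 — negative divergence with near-zero curl is a sink.

sink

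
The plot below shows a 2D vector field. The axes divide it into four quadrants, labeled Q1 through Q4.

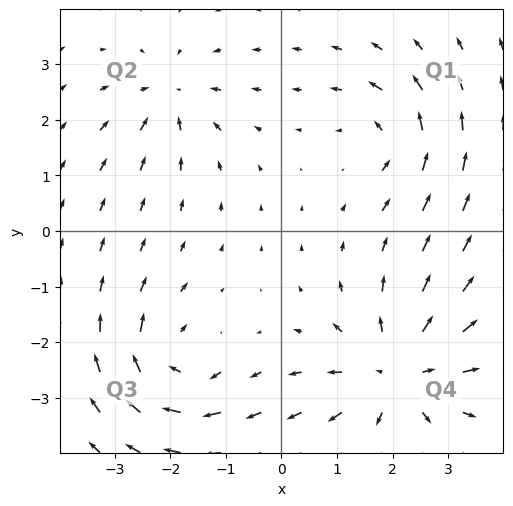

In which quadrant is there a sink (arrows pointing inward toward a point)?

The sink sits at approximately (-2.0, 2.4), which lies in quadrant Q2. The divergence there is about -3, negative as expected for a sink.

Q2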